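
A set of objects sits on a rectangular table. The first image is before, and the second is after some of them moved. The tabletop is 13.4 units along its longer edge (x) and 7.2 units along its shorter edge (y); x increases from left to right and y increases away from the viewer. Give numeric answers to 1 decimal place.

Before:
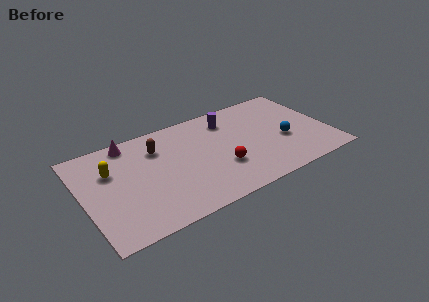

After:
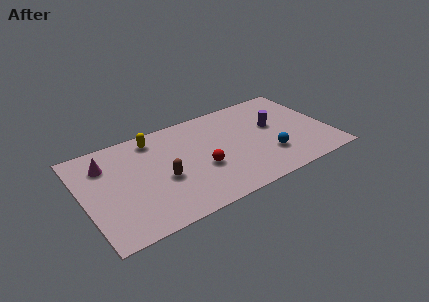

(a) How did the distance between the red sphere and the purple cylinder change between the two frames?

+1.0

The distance was about 3.4 in the first image and 4.4 in the second, so they moved 1.0 units further apart.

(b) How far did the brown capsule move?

2.3

The brown capsule was near (4.2, 5.3) before and (4.2, 3.0) after, so it travelled √(0.0² + 2.3²) ≈ 2.3 units.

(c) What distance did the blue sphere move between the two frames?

1.3

The blue sphere was near (10.9, 2.9) before and (9.9, 2.1) after, so it travelled √(1.0² + 0.8²) ≈ 1.3 units.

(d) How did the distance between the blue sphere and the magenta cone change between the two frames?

+0.3

Before: roughly 8.8 units apart; after: 9.1. That's 0.3 units further apart.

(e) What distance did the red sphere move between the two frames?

1.1

The red sphere was near (7.3, 2.4) before and (6.3, 2.8) after, so it travelled √(1.0² + 0.4²) ≈ 1.1 units.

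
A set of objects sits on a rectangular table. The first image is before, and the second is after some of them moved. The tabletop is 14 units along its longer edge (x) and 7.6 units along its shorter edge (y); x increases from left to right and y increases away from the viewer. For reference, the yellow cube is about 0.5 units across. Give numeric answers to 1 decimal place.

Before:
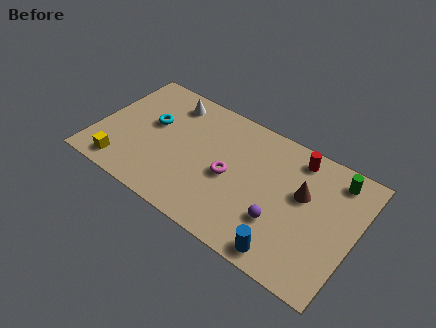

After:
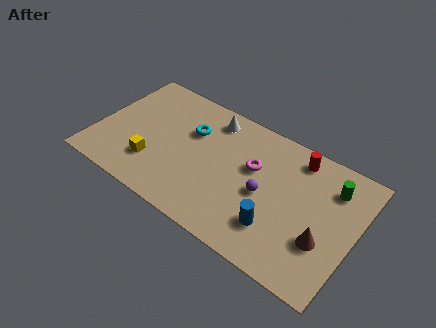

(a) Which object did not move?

the red cylinder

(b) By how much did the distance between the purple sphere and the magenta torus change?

-1.7

The distance was about 3.1 in the first image and 1.4 in the second, so they moved 1.7 units closer together.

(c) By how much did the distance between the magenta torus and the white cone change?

-1.6

The distance was about 4.7 in the first image and 3.1 in the second, so they moved 1.6 units closer together.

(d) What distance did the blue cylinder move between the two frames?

1.3

The blue cylinder was near (10.8, 0.9) before and (10.1, 2.0) after, so it travelled √(0.7² + 1.1²) ≈ 1.3 units.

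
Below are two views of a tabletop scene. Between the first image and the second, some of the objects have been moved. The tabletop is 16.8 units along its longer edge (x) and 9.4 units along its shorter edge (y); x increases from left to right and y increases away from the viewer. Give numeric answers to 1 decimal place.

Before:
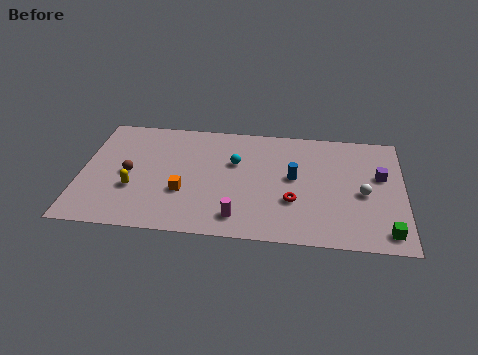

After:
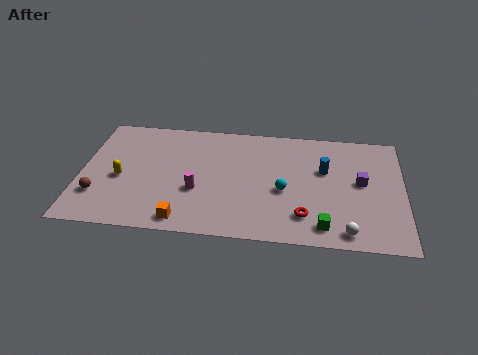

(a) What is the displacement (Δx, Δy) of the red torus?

(0.6, -1.1)

From the two frames, the red torus sits at roughly (11.1, 3.2) before and (11.7, 2.1) after.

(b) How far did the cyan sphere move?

3.3

From (8.0, 6.0) to (10.6, 4.0), the cyan sphere covered √(2.6² + 2.0²) ≈ 3.3 units.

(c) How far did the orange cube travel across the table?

2.2

The orange cube moved from about (5.4, 3.3) to (5.5, 1.1), a distance of √(0.1² + 2.2²) ≈ 2.2.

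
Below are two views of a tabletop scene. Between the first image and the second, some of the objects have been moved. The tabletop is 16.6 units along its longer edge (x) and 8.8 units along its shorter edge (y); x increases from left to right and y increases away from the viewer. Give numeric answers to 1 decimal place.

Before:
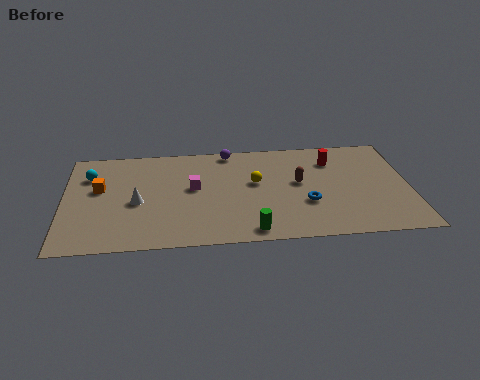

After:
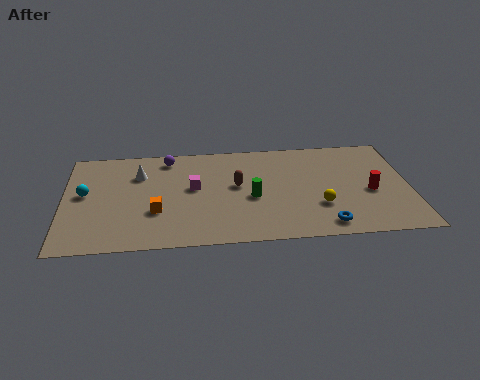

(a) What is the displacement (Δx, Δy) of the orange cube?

(2.7, -2.2)

The orange cube was at about (1.7, 5.2) and moved to about (4.4, 3.0).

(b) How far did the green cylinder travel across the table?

2.8

From (8.9, 1.0) to (9.0, 3.8), the green cylinder covered √(0.1² + 2.8²) ≈ 2.8 units.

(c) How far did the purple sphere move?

3.0

The purple sphere was near (8.0, 8.0) before and (5.0, 7.6) after, so it travelled √(3.0² + 0.4²) ≈ 3.0 units.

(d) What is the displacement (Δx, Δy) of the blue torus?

(0.8, -1.9)

The blue torus started near (11.6, 3.1) and ended near (12.4, 1.2).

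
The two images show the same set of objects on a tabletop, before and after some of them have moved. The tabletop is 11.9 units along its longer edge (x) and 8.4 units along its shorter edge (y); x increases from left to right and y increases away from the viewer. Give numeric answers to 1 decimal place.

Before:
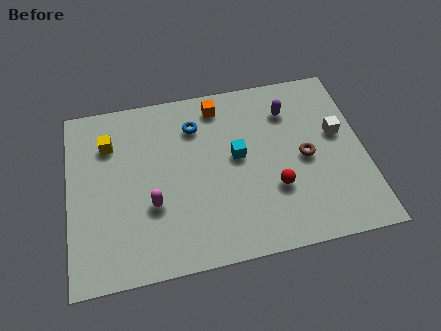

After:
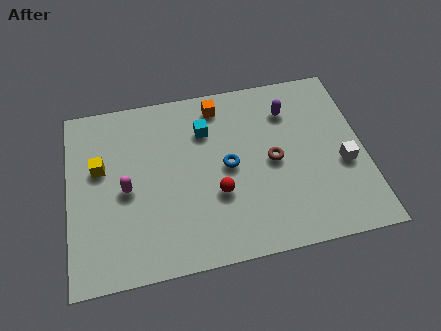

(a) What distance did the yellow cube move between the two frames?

1.2

The yellow cube moved from about (1.7, 6.2) to (1.3, 5.1), a distance of √(0.4² + 1.1²) ≈ 1.2.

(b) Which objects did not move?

the purple capsule and the orange cube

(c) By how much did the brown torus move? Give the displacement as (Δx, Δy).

(-1.3, 0.1)

The brown torus was at about (9.5, 4.0) and moved to about (8.2, 4.1).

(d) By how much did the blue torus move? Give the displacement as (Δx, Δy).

(1.2, -2.2)

The blue torus was at about (5.2, 6.4) and moved to about (6.4, 4.2).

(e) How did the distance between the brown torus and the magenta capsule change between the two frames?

-0.4

They were about 6.3 units apart before and 5.9 after — 0.4 units closer together.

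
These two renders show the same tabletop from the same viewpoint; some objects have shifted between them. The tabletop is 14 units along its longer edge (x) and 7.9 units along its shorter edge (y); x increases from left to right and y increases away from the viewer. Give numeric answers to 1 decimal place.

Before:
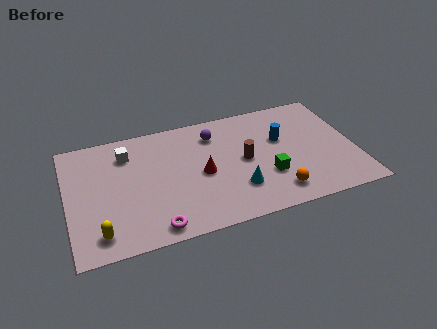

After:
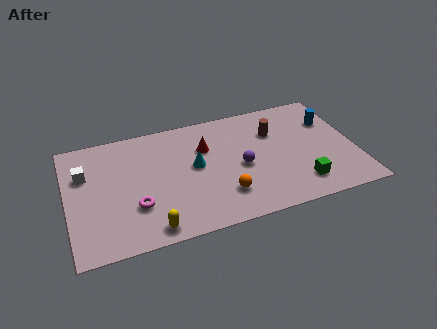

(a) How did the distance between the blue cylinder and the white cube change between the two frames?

+4.5

Before: roughly 7.6 units apart; after: 12.1. That's 4.5 units further apart.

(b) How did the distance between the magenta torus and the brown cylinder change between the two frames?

+2.1

They were about 5.5 units apart before and 7.6 after — 2.1 units further apart.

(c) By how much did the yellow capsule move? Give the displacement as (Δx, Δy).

(2.4, -0.4)

The yellow capsule started near (1.4, 1.3) and ended near (3.8, 0.9).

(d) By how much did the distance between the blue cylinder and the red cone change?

+2.0

They were about 4.2 units apart before and 6.2 after — 2.0 units further apart.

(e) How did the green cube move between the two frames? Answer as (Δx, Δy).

(1.5, -1.0)

The green cube started near (9.6, 2.6) and ended near (11.1, 1.6).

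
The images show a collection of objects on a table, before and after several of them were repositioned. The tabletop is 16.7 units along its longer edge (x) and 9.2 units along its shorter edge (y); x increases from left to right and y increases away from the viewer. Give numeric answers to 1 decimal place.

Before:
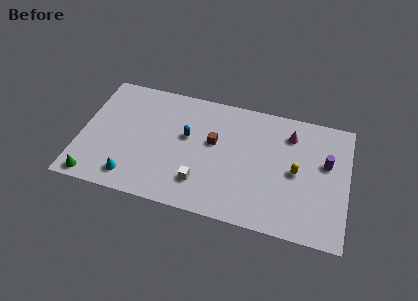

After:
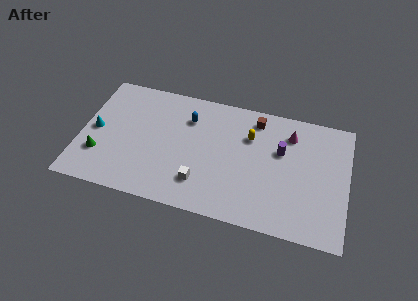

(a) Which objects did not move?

the magenta cone and the white cube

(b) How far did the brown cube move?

3.5

The brown cube moved from about (8.3, 5.4) to (10.8, 7.8), a distance of √(2.5² + 2.4²) ≈ 3.5.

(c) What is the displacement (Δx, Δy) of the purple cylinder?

(-2.8, 0.2)

From the two frames, the purple cylinder sits at roughly (15.3, 5.6) before and (12.5, 5.8) after.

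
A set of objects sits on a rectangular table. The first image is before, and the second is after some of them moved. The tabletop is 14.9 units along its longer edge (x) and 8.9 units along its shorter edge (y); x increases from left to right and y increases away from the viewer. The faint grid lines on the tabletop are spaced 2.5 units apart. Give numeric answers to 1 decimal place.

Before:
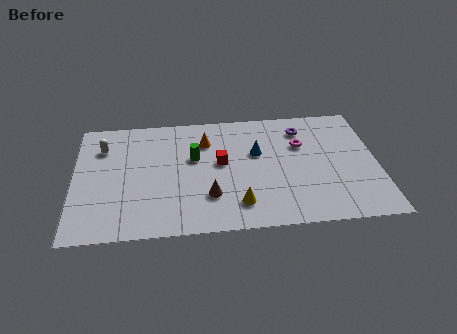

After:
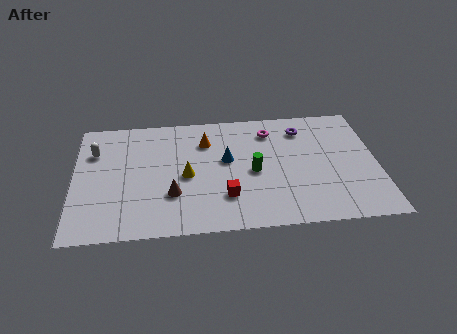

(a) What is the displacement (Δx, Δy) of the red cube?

(0.2, -2.5)

The red cube was at about (7.2, 4.9) and moved to about (7.4, 2.4).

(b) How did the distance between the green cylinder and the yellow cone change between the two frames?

-0.9

Before: roughly 4.2 units apart; after: 3.3. That's 0.9 units closer together.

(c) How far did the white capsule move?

0.5

From (1.4, 6.6) to (1.0, 6.3), the white capsule covered √(0.4² + 0.3²) ≈ 0.5 units.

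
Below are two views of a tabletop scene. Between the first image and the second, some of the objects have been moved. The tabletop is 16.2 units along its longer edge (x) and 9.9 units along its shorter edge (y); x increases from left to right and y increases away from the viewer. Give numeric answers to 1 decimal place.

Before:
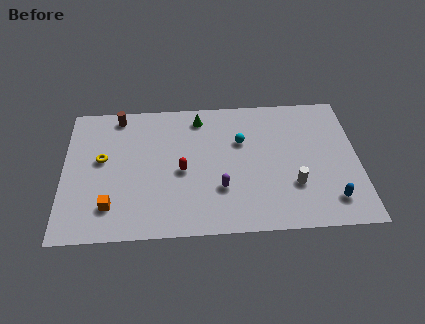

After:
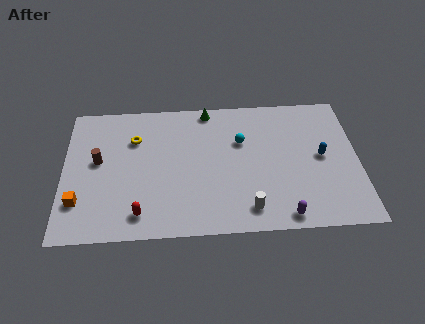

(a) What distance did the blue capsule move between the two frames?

3.2

The blue capsule was near (14.6, 1.9) before and (14.2, 5.1) after, so it travelled √(0.4² + 3.2²) ≈ 3.2 units.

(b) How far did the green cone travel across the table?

0.8

The green cone was near (7.5, 8.4) before and (8.0, 9.0) after, so it travelled √(0.5² + 0.6²) ≈ 0.8 units.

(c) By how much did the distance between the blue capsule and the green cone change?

-2.3

They were about 9.6 units apart before and 7.3 after — 2.3 units closer together.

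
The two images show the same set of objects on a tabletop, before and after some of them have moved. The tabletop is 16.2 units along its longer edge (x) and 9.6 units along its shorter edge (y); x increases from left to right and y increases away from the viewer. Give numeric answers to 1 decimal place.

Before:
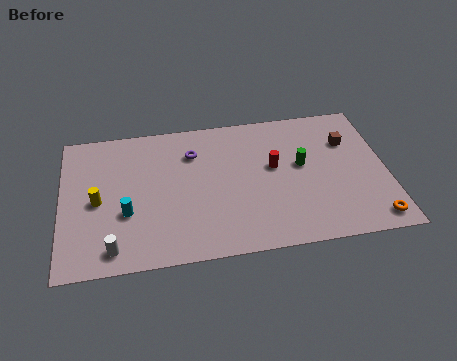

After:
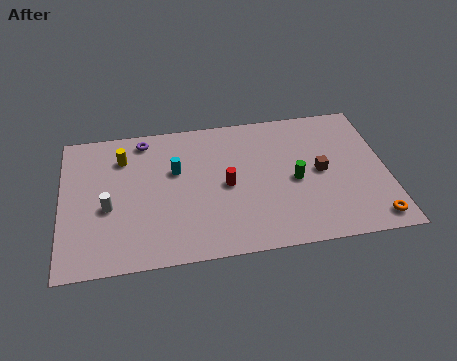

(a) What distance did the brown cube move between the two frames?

2.4

The brown cube was near (14.4, 6.7) before and (12.9, 4.8) after, so it travelled √(1.5² + 1.9²) ≈ 2.4 units.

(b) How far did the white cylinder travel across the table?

2.7

The white cylinder was near (2.5, 1.3) before and (2.3, 4.0) after, so it travelled √(0.2² + 2.7²) ≈ 2.7 units.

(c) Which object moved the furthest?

the cyan cylinder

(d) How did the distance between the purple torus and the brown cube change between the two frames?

+1.6

They were about 7.8 units apart before and 9.4 after — 1.6 units further apart.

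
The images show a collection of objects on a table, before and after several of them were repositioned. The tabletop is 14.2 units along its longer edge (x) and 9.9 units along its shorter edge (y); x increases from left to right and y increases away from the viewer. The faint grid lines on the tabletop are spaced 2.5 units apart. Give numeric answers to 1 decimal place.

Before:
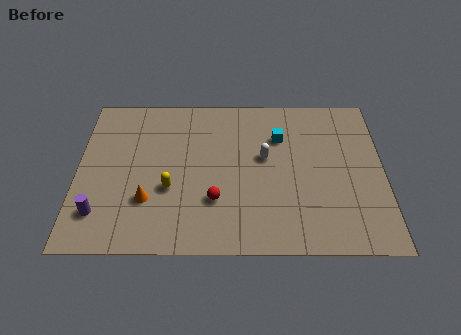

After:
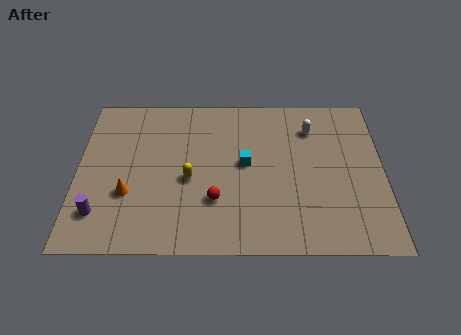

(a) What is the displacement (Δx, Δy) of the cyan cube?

(-1.6, -1.7)

The cyan cube started near (9.4, 7.0) and ended near (7.8, 5.3).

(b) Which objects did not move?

the red sphere and the purple cylinder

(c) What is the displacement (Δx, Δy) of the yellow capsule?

(0.9, 0.6)

The yellow capsule started near (4.3, 3.7) and ended near (5.2, 4.3).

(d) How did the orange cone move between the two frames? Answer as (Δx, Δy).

(-0.9, 0.4)

The orange cone was at about (3.3, 3.0) and moved to about (2.4, 3.4).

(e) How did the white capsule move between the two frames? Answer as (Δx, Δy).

(2.2, 1.9)

The white capsule was at about (8.7, 5.7) and moved to about (10.9, 7.6).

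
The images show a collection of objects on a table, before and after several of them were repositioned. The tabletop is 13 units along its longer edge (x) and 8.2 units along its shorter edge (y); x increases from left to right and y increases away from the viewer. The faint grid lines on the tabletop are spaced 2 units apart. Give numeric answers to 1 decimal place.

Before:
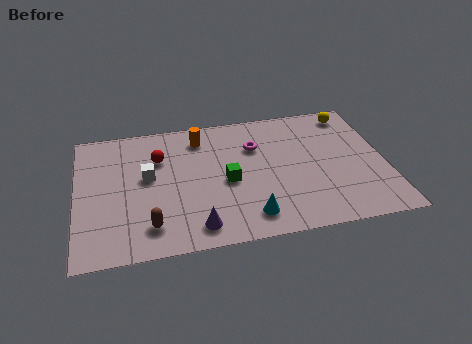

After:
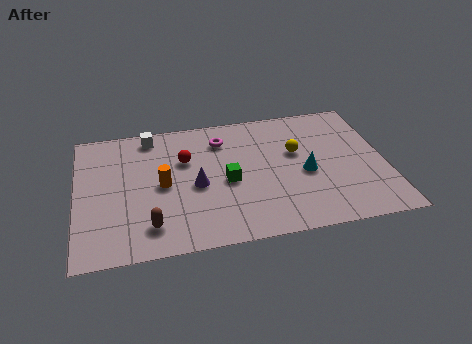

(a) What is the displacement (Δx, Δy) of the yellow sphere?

(-2.5, -2.1)

The yellow sphere started near (11.8, 7.1) and ended near (9.3, 5.0).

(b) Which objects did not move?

the green cube and the brown capsule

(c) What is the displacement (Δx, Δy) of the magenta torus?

(-1.4, 0.7)

The magenta torus was at about (7.6, 5.7) and moved to about (6.2, 6.4).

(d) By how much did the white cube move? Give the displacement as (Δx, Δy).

(0.2, 2.6)

The white cube started near (3.0, 4.6) and ended near (3.2, 7.2).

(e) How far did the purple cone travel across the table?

2.5

The purple cone moved from about (4.9, 1.2) to (5.0, 3.7), a distance of √(0.1² + 2.5²) ≈ 2.5.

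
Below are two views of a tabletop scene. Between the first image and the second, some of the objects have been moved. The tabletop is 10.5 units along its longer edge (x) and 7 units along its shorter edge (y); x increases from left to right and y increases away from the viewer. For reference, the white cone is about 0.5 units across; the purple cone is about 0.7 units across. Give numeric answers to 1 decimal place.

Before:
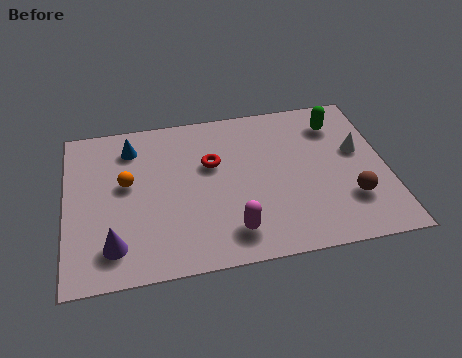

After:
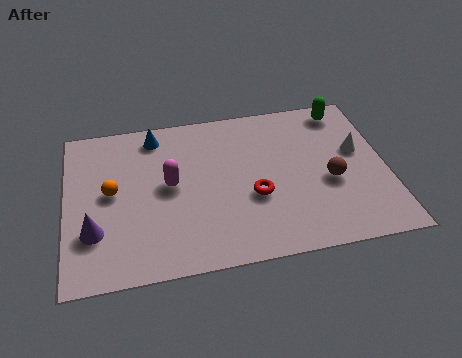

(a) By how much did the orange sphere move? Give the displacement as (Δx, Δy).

(-0.5, -0.3)

The orange sphere started near (2.0, 4.0) and ended near (1.5, 3.7).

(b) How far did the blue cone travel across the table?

0.9

The blue cone was near (2.2, 5.6) before and (3.0, 6.0) after, so it travelled √(0.8² + 0.4²) ≈ 0.9 units.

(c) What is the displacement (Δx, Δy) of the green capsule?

(0.3, 0.6)

The green capsule was at about (9.0, 5.5) and moved to about (9.3, 6.1).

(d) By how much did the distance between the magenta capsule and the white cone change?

+1.1

They were about 5.1 units apart before and 6.2 after — 1.1 units further apart.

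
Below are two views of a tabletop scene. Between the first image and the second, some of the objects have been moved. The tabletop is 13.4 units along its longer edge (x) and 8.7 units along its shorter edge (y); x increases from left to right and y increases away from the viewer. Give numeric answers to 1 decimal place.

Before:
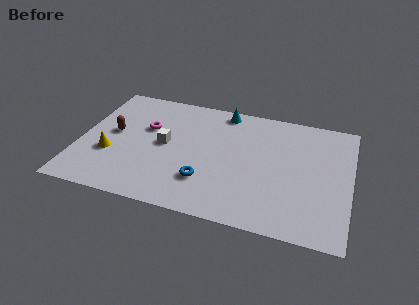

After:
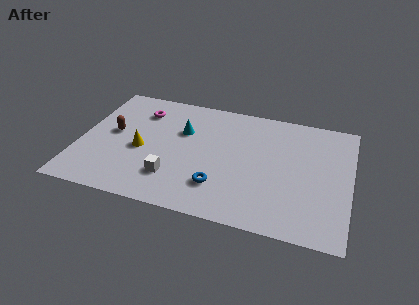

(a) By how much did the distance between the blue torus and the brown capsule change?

+0.7

Before: roughly 5.3 units apart; after: 6.0. That's 0.7 units further apart.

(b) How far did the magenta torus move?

1.3

The magenta torus moved from about (3.2, 5.5) to (2.8, 6.7), a distance of √(0.4² + 1.2²) ≈ 1.3.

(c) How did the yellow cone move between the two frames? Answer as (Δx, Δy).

(1.5, 0.7)

The yellow cone started near (1.6, 3.1) and ended near (3.1, 3.8).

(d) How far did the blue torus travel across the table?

0.7

The blue torus was near (6.4, 2.4) before and (7.1, 2.2) after, so it travelled √(0.7² + 0.2²) ≈ 0.7 units.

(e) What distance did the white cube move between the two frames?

2.4

From (4.2, 4.5) to (4.8, 2.2), the white cube covered √(0.6² + 2.3²) ≈ 2.4 units.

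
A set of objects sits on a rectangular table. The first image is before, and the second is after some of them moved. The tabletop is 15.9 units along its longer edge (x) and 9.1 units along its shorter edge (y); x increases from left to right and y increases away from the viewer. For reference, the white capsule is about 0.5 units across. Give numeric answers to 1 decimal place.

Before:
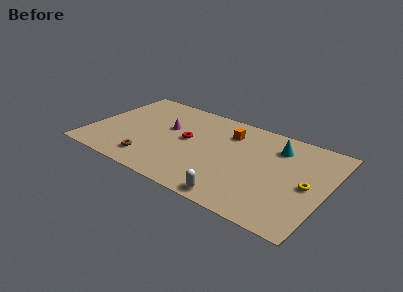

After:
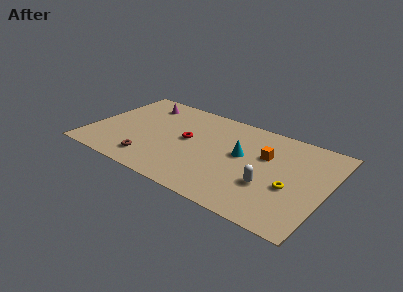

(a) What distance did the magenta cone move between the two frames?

2.8

From (5.0, 5.5) to (2.9, 7.4), the magenta cone covered √(2.1² + 1.9²) ≈ 2.8 units.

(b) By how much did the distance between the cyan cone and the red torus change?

-2.5

The distance was about 6.2 in the first image and 3.7 in the second, so they moved 2.5 units closer together.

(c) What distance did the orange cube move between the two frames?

2.9

From (9.0, 6.9) to (11.7, 5.8), the orange cube covered √(2.7² + 1.1²) ≈ 2.9 units.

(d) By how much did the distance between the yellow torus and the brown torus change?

-1.1

The distance was about 10.5 in the first image and 9.4 in the second, so they moved 1.1 units closer together.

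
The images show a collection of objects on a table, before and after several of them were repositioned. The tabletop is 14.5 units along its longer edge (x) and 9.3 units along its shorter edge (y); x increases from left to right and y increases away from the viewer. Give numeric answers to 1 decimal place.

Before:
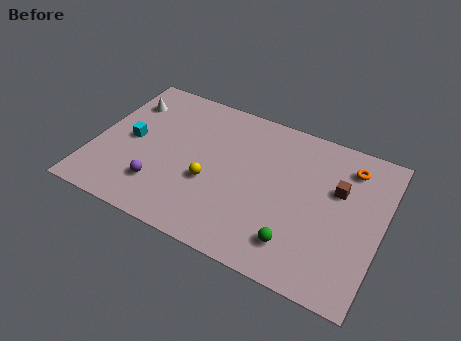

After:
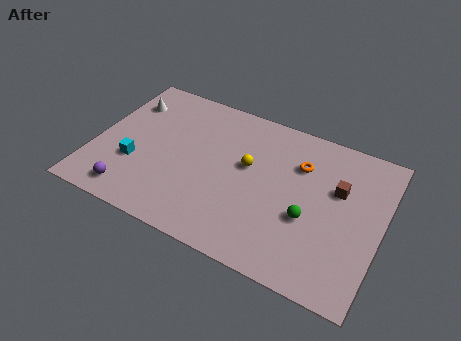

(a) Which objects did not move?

the brown cube and the white cone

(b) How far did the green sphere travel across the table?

1.7

The green sphere was near (10.6, 1.9) before and (11.0, 3.6) after, so it travelled √(0.4² + 1.7²) ≈ 1.7 units.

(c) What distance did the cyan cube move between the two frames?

1.5

The cyan cube was near (1.8, 4.6) before and (2.2, 3.2) after, so it travelled √(0.4² + 1.4²) ≈ 1.5 units.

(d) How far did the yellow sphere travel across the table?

2.5

The yellow sphere was near (6.0, 3.6) before and (7.7, 5.4) after, so it travelled √(1.7² + 1.8²) ≈ 2.5 units.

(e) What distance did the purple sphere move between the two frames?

1.6

The purple sphere was near (3.6, 2.3) before and (2.3, 1.3) after, so it travelled √(1.3² + 1.0²) ≈ 1.6 units.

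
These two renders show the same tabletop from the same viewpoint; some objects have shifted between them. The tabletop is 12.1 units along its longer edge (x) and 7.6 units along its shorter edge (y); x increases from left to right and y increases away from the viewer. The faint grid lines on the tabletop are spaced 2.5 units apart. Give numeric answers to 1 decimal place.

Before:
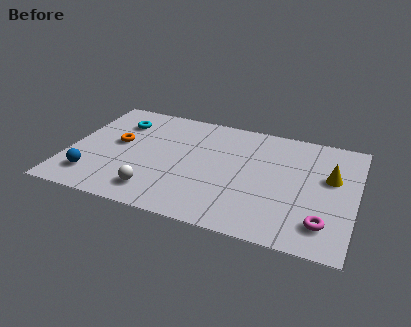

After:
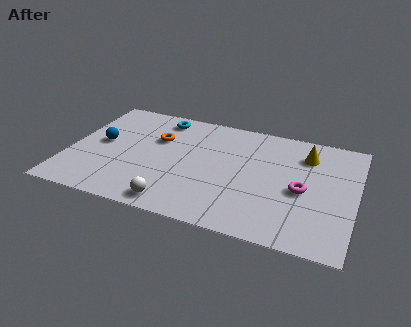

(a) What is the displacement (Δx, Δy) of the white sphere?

(0.9, -0.5)

The white sphere was at about (3.9, 1.4) and moved to about (4.8, 0.9).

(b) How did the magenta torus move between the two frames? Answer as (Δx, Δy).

(-1.0, 1.8)

The magenta torus was at about (10.9, 1.6) and moved to about (9.9, 3.4).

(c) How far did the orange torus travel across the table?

1.8

The orange torus moved from about (2.0, 4.2) to (3.6, 5.0), a distance of √(1.6² + 0.8²) ≈ 1.8.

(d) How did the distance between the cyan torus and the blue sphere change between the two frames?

-0.8

The distance was about 4.2 in the first image and 3.4 in the second, so they moved 0.8 units closer together.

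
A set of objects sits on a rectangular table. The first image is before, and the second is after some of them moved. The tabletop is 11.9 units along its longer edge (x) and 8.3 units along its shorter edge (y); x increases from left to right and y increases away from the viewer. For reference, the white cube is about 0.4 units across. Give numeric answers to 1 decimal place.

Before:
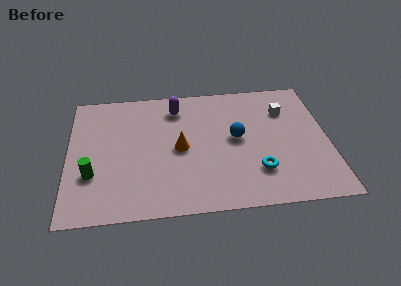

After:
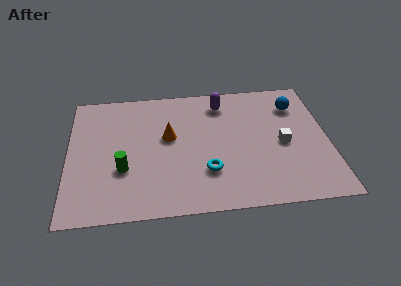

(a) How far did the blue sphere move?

3.4

The blue sphere moved from about (7.7, 4.4) to (10.5, 6.3), a distance of √(2.8² + 1.9²) ≈ 3.4.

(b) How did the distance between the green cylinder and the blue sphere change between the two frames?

+1.9

They were about 6.8 units apart before and 8.7 after — 1.9 units further apart.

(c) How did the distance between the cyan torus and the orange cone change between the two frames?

-1.0

Before: roughly 3.9 units apart; after: 2.9. That's 1.0 units closer together.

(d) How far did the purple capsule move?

2.1

From (5.0, 6.7) to (7.1, 6.8), the purple capsule covered √(2.1² + 0.1²) ≈ 2.1 units.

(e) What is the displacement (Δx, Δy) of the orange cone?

(-0.5, 0.8)

The orange cone was at about (5.1, 4.0) and moved to about (4.6, 4.8).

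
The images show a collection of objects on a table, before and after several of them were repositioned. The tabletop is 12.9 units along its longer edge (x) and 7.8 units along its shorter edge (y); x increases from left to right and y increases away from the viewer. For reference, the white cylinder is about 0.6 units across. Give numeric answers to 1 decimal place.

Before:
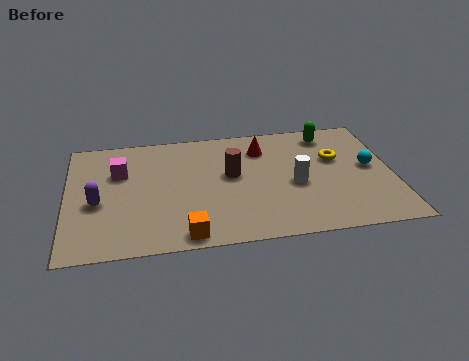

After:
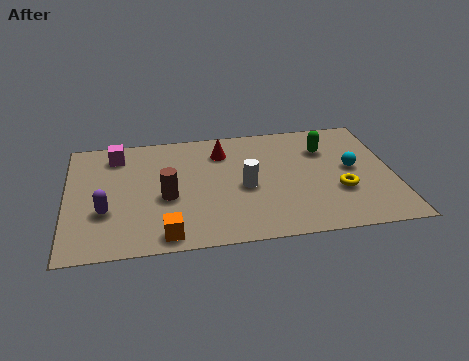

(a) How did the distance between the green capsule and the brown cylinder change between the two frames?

+2.2

Before: roughly 4.6 units apart; after: 6.8. That's 2.2 units further apart.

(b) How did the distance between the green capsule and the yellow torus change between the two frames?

+1.2

Before: roughly 1.7 units apart; after: 2.9. That's 1.2 units further apart.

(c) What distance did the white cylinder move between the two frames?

2.0

From (9.0, 3.4) to (7.0, 3.5), the white cylinder covered √(2.0² + 0.1²) ≈ 2.0 units.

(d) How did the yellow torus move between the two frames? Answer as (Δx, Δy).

(0.0, -2.2)

The yellow torus started near (10.7, 4.9) and ended near (10.7, 2.7).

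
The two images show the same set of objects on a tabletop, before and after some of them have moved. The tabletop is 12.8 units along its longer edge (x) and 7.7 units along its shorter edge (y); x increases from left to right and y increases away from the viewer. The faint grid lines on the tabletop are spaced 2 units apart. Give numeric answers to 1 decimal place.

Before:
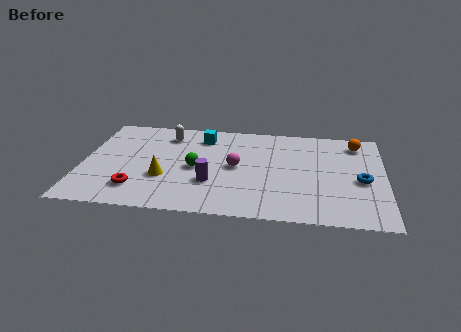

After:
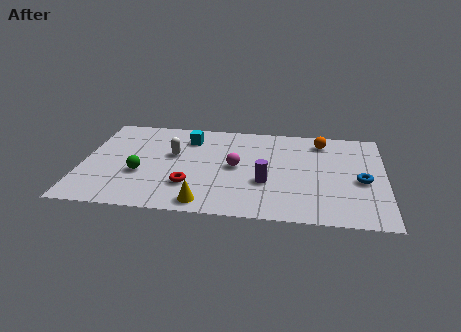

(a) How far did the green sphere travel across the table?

2.4

From (4.8, 3.6) to (2.5, 2.9), the green sphere covered √(2.3² + 0.7²) ≈ 2.4 units.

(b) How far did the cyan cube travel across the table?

0.6

From (5.0, 6.2) to (4.4, 6.0), the cyan cube covered √(0.6² + 0.2²) ≈ 0.6 units.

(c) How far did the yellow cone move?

2.5

From (3.5, 2.7) to (5.3, 0.9), the yellow cone covered √(1.8² + 1.8²) ≈ 2.5 units.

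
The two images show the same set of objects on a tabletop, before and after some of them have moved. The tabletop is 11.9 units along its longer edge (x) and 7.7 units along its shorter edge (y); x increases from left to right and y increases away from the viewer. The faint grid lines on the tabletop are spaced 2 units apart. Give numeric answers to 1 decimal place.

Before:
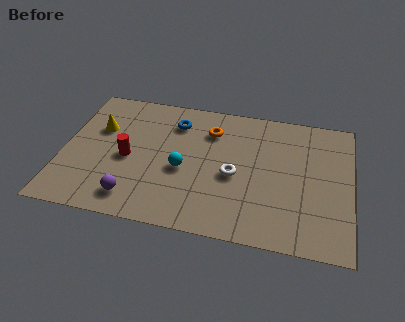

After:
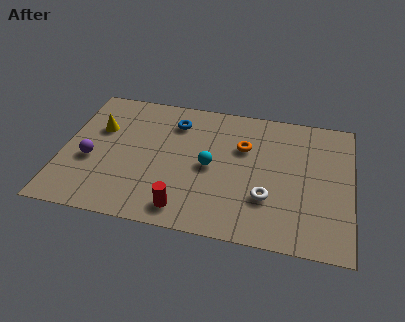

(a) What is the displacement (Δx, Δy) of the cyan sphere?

(1.1, 0.4)

From the two frames, the cyan sphere sits at roughly (5.0, 3.3) before and (6.1, 3.7) after.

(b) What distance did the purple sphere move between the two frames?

2.6

The purple sphere was near (3.1, 1.3) before and (1.2, 3.1) after, so it travelled √(1.9² + 1.8²) ≈ 2.6 units.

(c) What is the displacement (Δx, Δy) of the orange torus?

(1.4, -0.7)

The orange torus was at about (6.0, 5.8) and moved to about (7.4, 5.1).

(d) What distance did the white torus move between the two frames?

1.7

From (7.1, 3.4) to (8.5, 2.4), the white torus covered √(1.4² + 1.0²) ≈ 1.7 units.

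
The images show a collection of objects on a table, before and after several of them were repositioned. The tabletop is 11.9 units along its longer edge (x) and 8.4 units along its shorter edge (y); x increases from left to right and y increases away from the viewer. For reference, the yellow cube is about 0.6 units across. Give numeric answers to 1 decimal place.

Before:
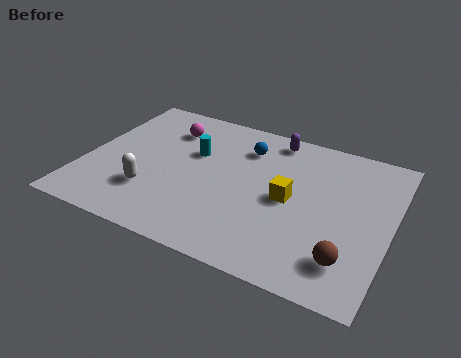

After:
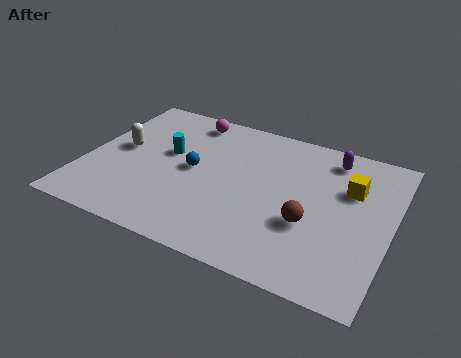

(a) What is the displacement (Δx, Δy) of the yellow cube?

(2.2, 1.5)

From the two frames, the yellow cube sits at roughly (8.0, 4.1) before and (10.2, 5.6) after.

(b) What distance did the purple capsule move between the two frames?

2.3

The purple capsule moved from about (7.0, 7.4) to (9.3, 7.1), a distance of √(2.3² + 0.3²) ≈ 2.3.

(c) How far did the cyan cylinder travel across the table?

1.1

From (4.1, 5.3) to (3.1, 4.9), the cyan cylinder covered √(1.0² + 0.4²) ≈ 1.1 units.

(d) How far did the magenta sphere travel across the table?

1.1

The magenta sphere was near (2.9, 6.4) before and (3.6, 7.3) after, so it travelled √(0.7² + 0.9²) ≈ 1.1 units.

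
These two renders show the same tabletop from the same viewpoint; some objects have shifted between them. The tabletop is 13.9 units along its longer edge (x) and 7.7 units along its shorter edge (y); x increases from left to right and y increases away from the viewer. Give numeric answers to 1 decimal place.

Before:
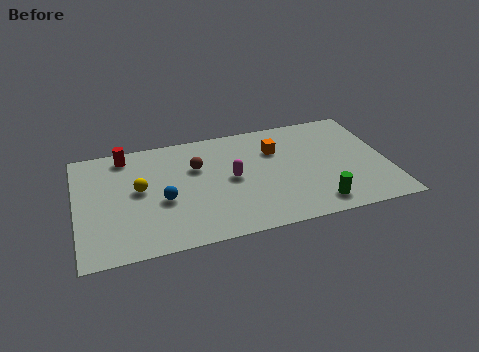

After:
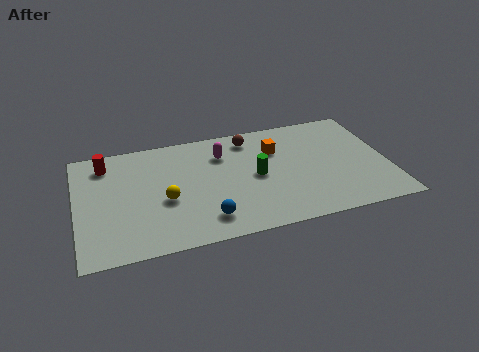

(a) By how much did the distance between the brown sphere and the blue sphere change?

+3.0

They were about 2.5 units apart before and 5.5 after — 3.0 units further apart.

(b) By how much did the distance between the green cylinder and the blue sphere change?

-3.7

The distance was about 7.0 in the first image and 3.3 in the second, so they moved 3.7 units closer together.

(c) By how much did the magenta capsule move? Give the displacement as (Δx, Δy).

(-0.3, 1.8)

The magenta capsule started near (6.9, 3.9) and ended near (6.6, 5.7).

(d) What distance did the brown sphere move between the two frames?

2.9

The brown sphere moved from about (5.4, 5.1) to (7.9, 6.5), a distance of √(2.5² + 1.4²) ≈ 2.9.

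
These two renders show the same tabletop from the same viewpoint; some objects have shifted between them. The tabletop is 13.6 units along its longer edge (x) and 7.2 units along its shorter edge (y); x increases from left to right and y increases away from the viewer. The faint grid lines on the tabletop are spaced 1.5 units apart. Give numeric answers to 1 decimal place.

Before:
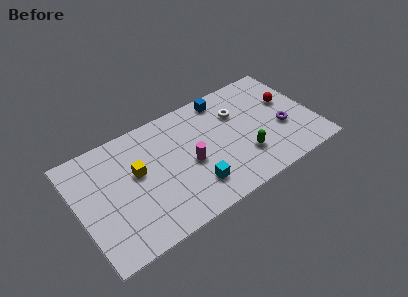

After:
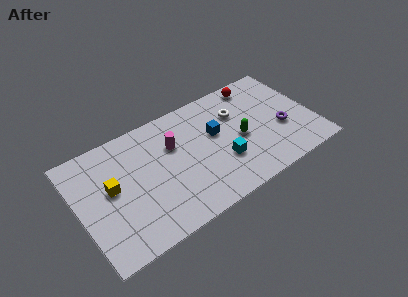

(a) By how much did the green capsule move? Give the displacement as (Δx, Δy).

(0.0, 1.2)

The green capsule was at about (9.3, 2.1) and moved to about (9.3, 3.3).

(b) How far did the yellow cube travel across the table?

1.5

The yellow cube moved from about (3.4, 4.2) to (1.9, 4.0), a distance of √(1.5² + 0.2²) ≈ 1.5.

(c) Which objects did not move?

the purple torus and the white torus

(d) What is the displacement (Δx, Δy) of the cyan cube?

(1.8, 0.7)

The cyan cube started near (6.3, 1.7) and ended near (8.1, 2.4).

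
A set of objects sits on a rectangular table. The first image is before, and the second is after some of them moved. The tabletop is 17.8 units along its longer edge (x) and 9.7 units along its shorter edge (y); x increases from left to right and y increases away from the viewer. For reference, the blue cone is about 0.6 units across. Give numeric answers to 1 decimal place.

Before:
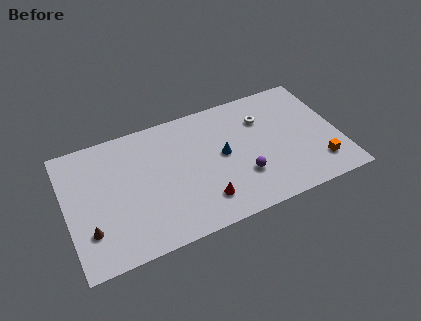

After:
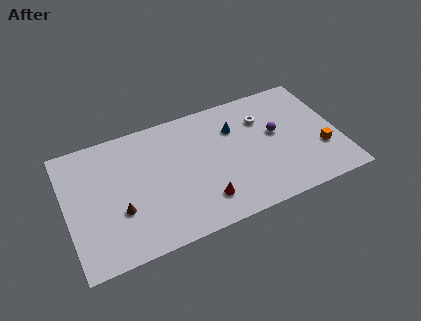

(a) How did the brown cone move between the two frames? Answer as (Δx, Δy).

(2.0, 0.7)

From the two frames, the brown cone sits at roughly (1.3, 2.7) before and (3.3, 3.4) after.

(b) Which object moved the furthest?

the purple sphere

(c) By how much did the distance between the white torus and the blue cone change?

-1.6

The distance was about 3.5 in the first image and 1.9 in the second, so they moved 1.6 units closer together.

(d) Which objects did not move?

the red cone and the white torus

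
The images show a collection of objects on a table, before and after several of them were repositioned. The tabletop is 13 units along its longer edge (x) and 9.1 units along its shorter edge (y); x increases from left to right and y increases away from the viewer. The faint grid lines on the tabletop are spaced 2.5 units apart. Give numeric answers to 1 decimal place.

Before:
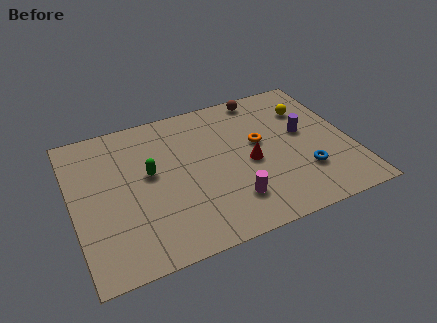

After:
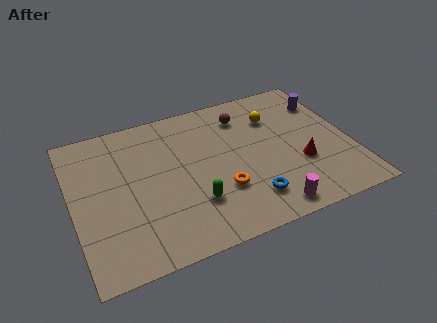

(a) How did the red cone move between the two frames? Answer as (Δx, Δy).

(2.3, -0.9)

The red cone was at about (8.2, 4.1) and moved to about (10.5, 3.2).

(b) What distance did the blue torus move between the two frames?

2.8

From (10.6, 2.6) to (7.9, 1.9), the blue torus covered √(2.7² + 0.7²) ≈ 2.8 units.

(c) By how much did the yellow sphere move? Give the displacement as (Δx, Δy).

(-1.6, 0.0)

The yellow sphere was at about (11.3, 6.6) and moved to about (9.7, 6.6).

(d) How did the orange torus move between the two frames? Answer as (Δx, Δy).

(-2.1, -2.3)

From the two frames, the orange torus sits at roughly (8.8, 5.2) before and (6.7, 2.9) after.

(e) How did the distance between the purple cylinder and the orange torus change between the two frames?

+4.6

Before: roughly 2.1 units apart; after: 6.7. That's 4.6 units further apart.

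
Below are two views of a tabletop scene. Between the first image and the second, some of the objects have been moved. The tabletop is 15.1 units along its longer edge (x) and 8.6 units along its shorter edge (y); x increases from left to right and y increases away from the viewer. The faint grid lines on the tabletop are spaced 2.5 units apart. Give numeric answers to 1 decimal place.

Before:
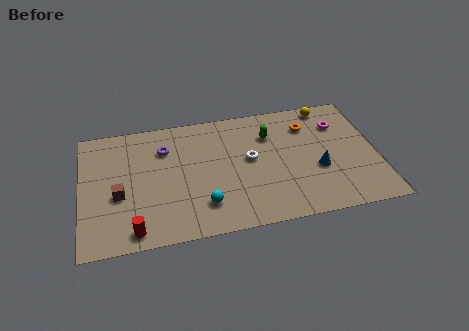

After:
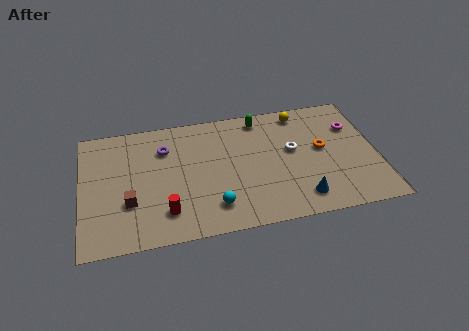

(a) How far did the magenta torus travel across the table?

0.8

The magenta torus was near (13.3, 6.3) before and (14.0, 6.0) after, so it travelled √(0.7² + 0.3²) ≈ 0.8 units.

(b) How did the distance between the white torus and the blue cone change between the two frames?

-0.3

They were about 3.7 units apart before and 3.4 after — 0.3 units closer together.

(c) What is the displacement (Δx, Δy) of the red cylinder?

(1.6, 0.9)

From the two frames, the red cylinder sits at roughly (2.6, 1.0) before and (4.2, 1.9) after.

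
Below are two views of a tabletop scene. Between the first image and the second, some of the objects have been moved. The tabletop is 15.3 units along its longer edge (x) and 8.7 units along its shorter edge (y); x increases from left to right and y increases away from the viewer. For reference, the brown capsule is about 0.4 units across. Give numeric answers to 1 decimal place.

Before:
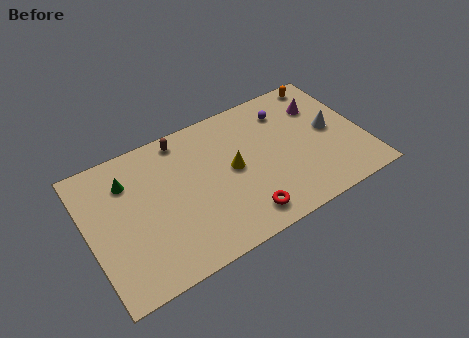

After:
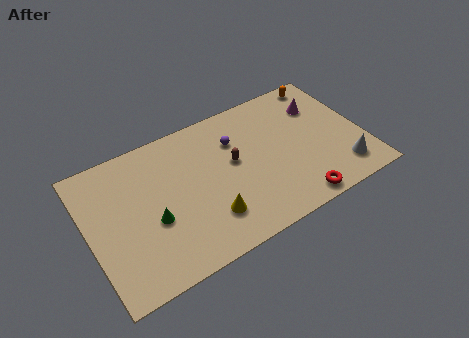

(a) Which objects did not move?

the magenta cone and the orange capsule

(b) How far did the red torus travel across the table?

2.9

The red torus was near (8.1, 1.4) before and (11.0, 0.9) after, so it travelled √(2.9² + 0.5²) ≈ 2.9 units.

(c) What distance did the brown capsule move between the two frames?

3.8

From (5.6, 7.7) to (8.1, 4.9), the brown capsule covered √(2.5² + 2.8²) ≈ 3.8 units.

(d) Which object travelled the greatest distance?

the brown capsule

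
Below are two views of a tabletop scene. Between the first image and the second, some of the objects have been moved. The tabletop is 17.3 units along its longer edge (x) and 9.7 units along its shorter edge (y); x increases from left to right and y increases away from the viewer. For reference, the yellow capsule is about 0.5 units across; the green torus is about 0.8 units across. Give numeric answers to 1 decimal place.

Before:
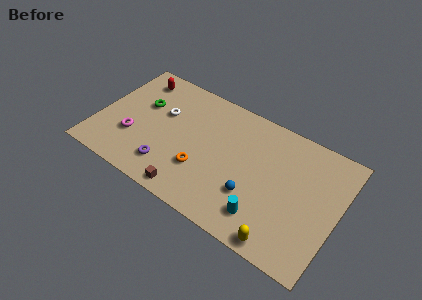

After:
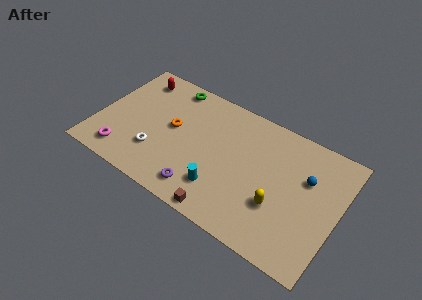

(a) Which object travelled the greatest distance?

the blue sphere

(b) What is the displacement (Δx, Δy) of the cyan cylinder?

(-3.2, 0.4)

From the two frames, the cyan cylinder sits at roughly (12.5, 2.0) before and (9.3, 2.4) after.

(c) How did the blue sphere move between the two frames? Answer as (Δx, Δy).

(3.4, 3.2)

From the two frames, the blue sphere sits at roughly (11.5, 3.1) before and (14.9, 6.3) after.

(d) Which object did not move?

the red capsule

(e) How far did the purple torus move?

2.5

The purple torus was near (5.5, 2.1) before and (8.0, 1.6) after, so it travelled √(2.5² + 0.5²) ≈ 2.5 units.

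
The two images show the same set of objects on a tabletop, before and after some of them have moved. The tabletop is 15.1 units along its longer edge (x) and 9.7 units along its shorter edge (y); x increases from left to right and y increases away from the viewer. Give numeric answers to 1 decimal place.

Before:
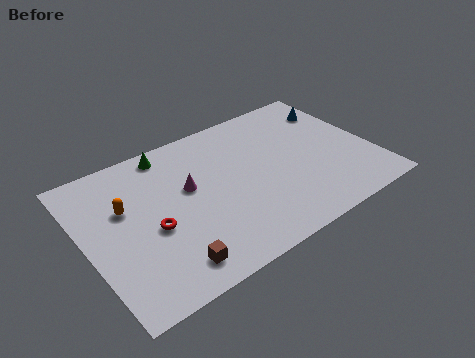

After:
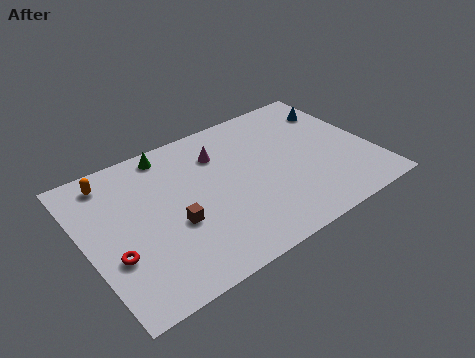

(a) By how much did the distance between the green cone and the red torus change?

+1.6

They were about 4.8 units apart before and 6.4 after — 1.6 units further apart.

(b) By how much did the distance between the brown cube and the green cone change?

-2.4

The distance was about 7.2 in the first image and 4.8 in the second, so they moved 2.4 units closer together.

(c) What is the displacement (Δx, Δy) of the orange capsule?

(-0.4, 2.2)

From the two frames, the orange capsule sits at roughly (2.2, 6.1) before and (1.8, 8.3) after.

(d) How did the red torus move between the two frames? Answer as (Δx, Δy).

(-2.1, -0.7)

From the two frames, the red torus sits at roughly (3.3, 4.1) before and (1.2, 3.4) after.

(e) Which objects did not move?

the green cone and the blue cone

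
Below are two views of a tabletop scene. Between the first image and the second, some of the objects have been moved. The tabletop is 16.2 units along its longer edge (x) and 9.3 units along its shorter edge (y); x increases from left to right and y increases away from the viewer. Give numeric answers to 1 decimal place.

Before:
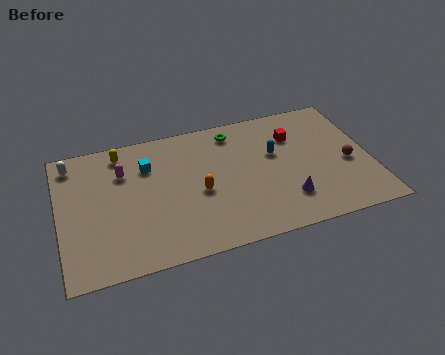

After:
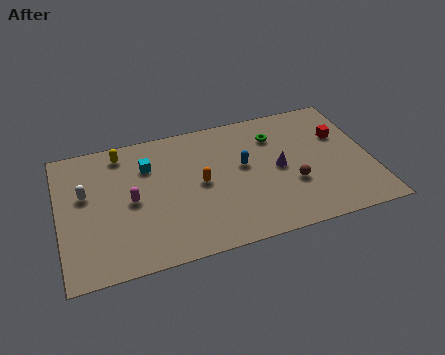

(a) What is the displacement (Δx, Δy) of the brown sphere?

(-3.0, -0.7)

The brown sphere started near (15.0, 4.0) and ended near (12.0, 3.3).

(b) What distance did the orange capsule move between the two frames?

0.6

The orange capsule was near (7.2, 4.1) before and (7.3, 4.7) after, so it travelled √(0.1² + 0.6²) ≈ 0.6 units.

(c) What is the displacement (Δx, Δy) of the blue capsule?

(-1.7, -0.4)

The blue capsule was at about (11.3, 5.7) and moved to about (9.6, 5.3).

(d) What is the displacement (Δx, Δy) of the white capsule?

(0.6, -2.3)

The white capsule was at about (0.8, 7.9) and moved to about (1.4, 5.6).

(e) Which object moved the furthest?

the brown sphere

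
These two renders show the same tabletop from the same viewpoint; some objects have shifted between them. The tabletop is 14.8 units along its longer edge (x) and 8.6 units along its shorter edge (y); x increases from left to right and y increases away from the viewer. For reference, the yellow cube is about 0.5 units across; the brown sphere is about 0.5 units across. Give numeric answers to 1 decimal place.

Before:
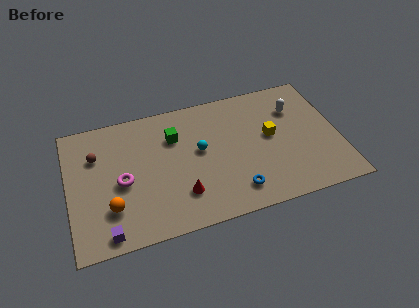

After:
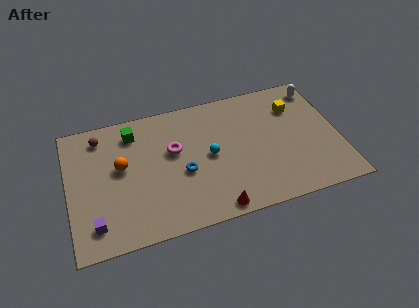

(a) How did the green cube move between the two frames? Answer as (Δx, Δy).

(-2.2, 0.9)

The green cube was at about (5.9, 6.1) and moved to about (3.7, 7.0).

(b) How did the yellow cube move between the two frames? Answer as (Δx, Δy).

(1.5, 1.6)

From the two frames, the yellow cube sits at roughly (11.1, 4.7) before and (12.6, 6.3) after.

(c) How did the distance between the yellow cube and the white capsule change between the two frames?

-0.4

They were about 2.1 units apart before and 1.7 after — 0.4 units closer together.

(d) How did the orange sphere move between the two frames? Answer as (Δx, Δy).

(0.7, 2.5)

From the two frames, the orange sphere sits at roughly (2.2, 2.4) before and (2.9, 4.9) after.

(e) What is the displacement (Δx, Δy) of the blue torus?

(-2.7, 2.0)

The blue torus started near (8.9, 1.6) and ended near (6.2, 3.6).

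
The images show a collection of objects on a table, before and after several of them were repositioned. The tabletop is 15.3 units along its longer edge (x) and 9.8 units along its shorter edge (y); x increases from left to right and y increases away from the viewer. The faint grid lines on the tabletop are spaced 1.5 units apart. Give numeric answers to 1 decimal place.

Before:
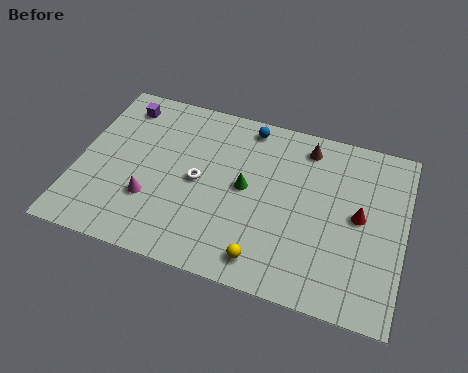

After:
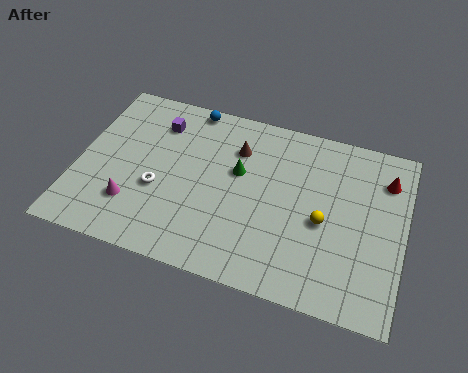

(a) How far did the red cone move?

2.6

The red cone was near (13.2, 5.1) before and (14.3, 7.5) after, so it travelled √(1.1² + 2.4²) ≈ 2.6 units.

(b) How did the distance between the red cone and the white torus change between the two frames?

+3.5

They were about 7.5 units apart before and 11.0 after — 3.5 units further apart.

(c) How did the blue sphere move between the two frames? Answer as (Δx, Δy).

(-2.8, 0.3)

The blue sphere started near (7.7, 8.7) and ended near (4.9, 9.0).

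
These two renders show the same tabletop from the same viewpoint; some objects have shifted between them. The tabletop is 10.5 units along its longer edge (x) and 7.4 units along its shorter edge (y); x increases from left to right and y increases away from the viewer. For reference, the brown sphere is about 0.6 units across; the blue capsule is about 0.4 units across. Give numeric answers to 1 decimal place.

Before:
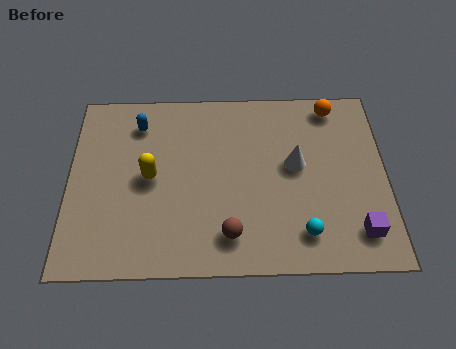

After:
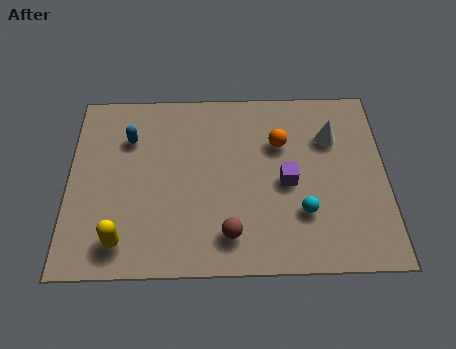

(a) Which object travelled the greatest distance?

the purple cube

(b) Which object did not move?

the brown sphere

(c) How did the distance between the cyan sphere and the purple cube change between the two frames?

-0.5

Before: roughly 1.8 units apart; after: 1.3. That's 0.5 units closer together.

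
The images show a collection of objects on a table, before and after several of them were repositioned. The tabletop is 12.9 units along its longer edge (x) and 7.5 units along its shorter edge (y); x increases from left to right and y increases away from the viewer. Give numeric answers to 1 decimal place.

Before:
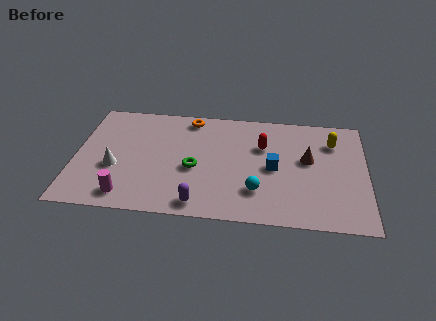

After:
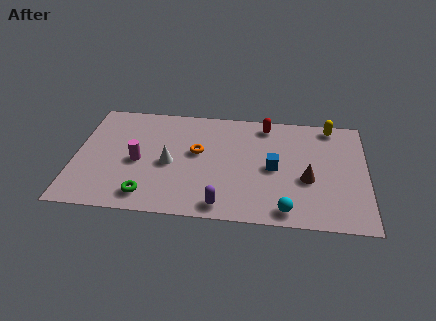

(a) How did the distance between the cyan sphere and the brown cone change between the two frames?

-0.9

They were about 3.2 units apart before and 2.3 after — 0.9 units closer together.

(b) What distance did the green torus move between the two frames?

2.8

The green torus moved from about (5.3, 3.2) to (3.3, 1.2), a distance of √(2.0² + 2.0²) ≈ 2.8.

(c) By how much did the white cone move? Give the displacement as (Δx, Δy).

(2.4, 0.5)

The white cone was at about (1.8, 2.9) and moved to about (4.2, 3.4).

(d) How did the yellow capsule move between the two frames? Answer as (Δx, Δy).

(-0.1, 1.1)

The yellow capsule started near (11.4, 5.6) and ended near (11.3, 6.7).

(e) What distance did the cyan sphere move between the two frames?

1.7

From (8.1, 2.0) to (9.4, 0.9), the cyan sphere covered √(1.3² + 1.1²) ≈ 1.7 units.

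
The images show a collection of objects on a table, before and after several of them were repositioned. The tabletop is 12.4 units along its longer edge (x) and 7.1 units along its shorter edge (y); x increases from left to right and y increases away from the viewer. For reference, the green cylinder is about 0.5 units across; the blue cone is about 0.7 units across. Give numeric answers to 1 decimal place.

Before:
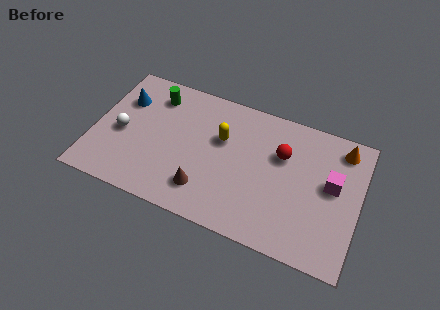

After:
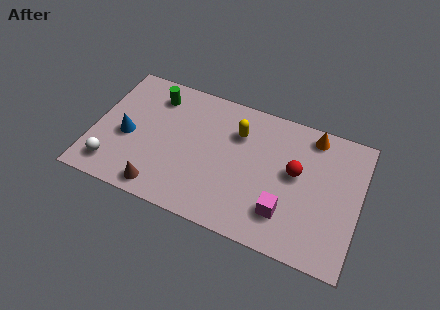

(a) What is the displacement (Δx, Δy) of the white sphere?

(-0.2, -1.9)

From the two frames, the white sphere sits at roughly (1.3, 3.2) before and (1.1, 1.3) after.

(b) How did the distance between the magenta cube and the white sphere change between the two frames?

-1.8

They were about 9.8 units apart before and 8.0 after — 1.8 units closer together.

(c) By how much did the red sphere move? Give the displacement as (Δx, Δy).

(0.7, -0.7)

The red sphere was at about (8.7, 4.7) and moved to about (9.4, 4.0).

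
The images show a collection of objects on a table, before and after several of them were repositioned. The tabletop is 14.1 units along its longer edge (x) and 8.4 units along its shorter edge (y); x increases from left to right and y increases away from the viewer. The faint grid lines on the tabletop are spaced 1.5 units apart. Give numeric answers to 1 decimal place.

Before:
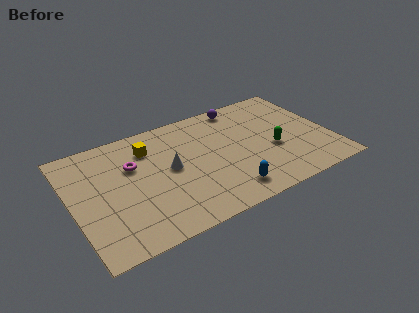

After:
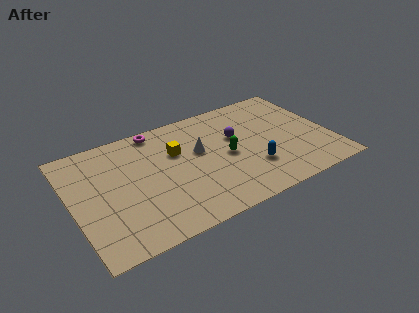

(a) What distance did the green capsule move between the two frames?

2.6

The green capsule moved from about (10.9, 3.4) to (8.4, 4.0), a distance of √(2.5² + 0.6²) ≈ 2.6.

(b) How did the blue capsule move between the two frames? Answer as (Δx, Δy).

(1.6, 1.1)

The blue capsule was at about (8.0, 1.4) and moved to about (9.6, 2.5).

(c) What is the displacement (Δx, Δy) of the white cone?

(1.7, 0.6)

The white cone started near (5.3, 4.4) and ended near (7.0, 5.0).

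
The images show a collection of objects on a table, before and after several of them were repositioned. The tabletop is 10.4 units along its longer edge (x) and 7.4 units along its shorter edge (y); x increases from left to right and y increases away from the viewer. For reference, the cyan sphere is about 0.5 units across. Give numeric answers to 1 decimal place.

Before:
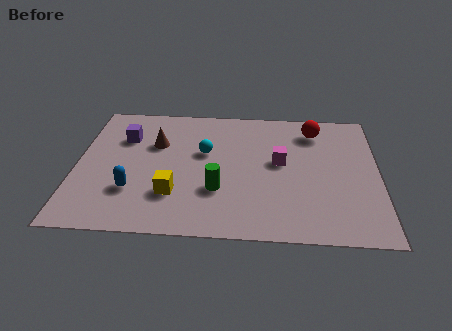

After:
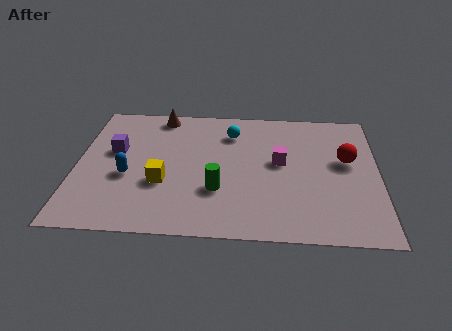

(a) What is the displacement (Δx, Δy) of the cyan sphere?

(0.9, 1.2)

The cyan sphere was at about (4.4, 4.5) and moved to about (5.3, 5.7).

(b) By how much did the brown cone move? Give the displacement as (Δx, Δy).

(0.1, 1.7)

From the two frames, the brown cone sits at roughly (2.7, 4.9) before and (2.8, 6.6) after.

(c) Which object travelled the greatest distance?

the red sphere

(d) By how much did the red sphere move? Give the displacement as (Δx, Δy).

(1.1, -1.7)

The red sphere was at about (8.2, 6.0) and moved to about (9.3, 4.3).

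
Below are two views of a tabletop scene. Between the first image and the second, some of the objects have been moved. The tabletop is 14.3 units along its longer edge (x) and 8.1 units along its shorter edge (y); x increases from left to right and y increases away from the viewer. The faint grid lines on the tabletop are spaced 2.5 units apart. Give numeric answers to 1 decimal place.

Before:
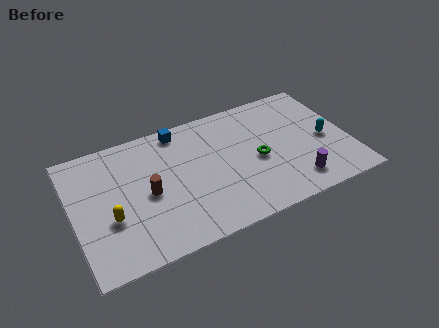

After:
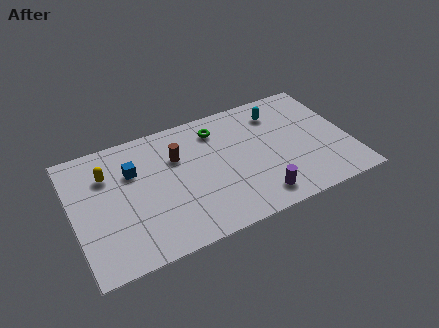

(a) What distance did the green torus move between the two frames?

3.3

From (9.5, 3.7) to (7.7, 6.5), the green torus covered √(1.8² + 2.8²) ≈ 3.3 units.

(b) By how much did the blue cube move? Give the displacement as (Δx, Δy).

(-2.6, -1.7)

The blue cube was at about (5.8, 7.2) and moved to about (3.2, 5.5).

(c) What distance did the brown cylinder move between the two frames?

2.4

The brown cylinder was near (3.8, 3.8) before and (5.5, 5.5) after, so it travelled √(1.7² + 1.7²) ≈ 2.4 units.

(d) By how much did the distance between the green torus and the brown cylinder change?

-3.3

They were about 5.7 units apart before and 2.4 after — 3.3 units closer together.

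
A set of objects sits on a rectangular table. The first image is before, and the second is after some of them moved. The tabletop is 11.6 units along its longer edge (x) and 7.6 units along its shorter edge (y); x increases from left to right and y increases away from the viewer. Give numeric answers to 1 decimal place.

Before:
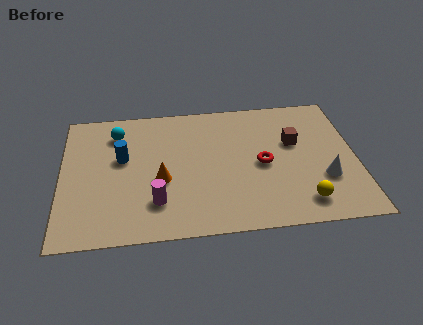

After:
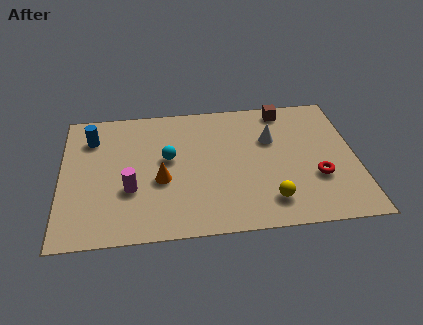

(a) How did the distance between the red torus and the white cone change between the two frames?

+0.3

They were about 2.6 units apart before and 2.9 after — 0.3 units further apart.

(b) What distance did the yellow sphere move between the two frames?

1.3

The yellow sphere moved from about (9.4, 1.3) to (8.1, 1.5), a distance of √(1.3² + 0.2²) ≈ 1.3.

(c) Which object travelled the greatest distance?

the white cone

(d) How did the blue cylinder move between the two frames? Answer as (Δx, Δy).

(-1.2, 1.3)

From the two frames, the blue cylinder sits at roughly (2.4, 4.5) before and (1.2, 5.8) after.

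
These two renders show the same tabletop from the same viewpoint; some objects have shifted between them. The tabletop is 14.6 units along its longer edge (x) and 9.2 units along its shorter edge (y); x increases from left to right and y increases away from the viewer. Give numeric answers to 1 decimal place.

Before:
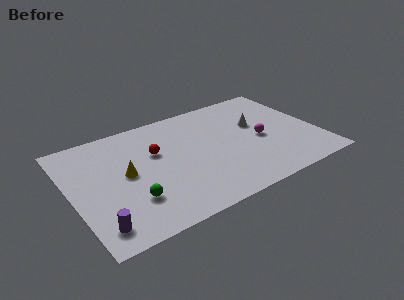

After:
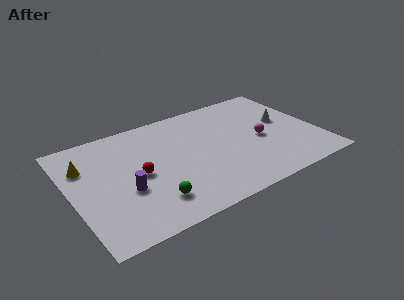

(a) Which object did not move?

the magenta sphere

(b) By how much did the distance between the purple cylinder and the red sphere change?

-4.6

They were about 5.9 units apart before and 1.3 after — 4.6 units closer together.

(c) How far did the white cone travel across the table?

1.6

From (11.2, 5.6) to (12.8, 5.2), the white cone covered √(1.6² + 0.4²) ≈ 1.6 units.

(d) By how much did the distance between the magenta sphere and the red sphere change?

+1.0

The distance was about 6.3 in the first image and 7.3 in the second, so they moved 1.0 units further apart.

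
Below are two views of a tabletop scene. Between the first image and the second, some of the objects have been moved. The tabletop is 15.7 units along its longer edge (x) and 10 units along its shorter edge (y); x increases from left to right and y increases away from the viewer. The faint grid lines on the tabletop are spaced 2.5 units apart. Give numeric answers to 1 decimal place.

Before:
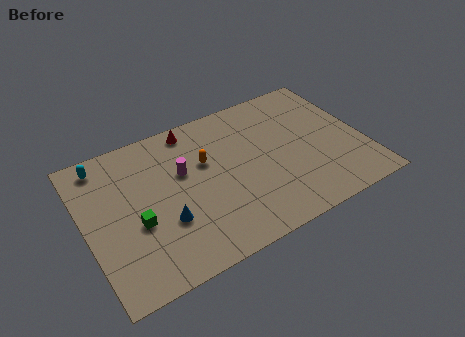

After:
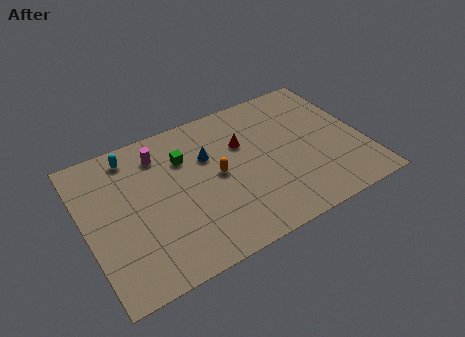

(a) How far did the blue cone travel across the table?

4.3

From (4.2, 3.4) to (7.1, 6.6), the blue cone covered √(2.9² + 3.2²) ≈ 4.3 units.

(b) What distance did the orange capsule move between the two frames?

1.3

The orange capsule was near (6.9, 6.3) before and (7.4, 5.1) after, so it travelled √(0.5² + 1.2²) ≈ 1.3 units.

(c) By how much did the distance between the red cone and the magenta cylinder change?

+2.0

They were about 2.8 units apart before and 4.8 after — 2.0 units further apart.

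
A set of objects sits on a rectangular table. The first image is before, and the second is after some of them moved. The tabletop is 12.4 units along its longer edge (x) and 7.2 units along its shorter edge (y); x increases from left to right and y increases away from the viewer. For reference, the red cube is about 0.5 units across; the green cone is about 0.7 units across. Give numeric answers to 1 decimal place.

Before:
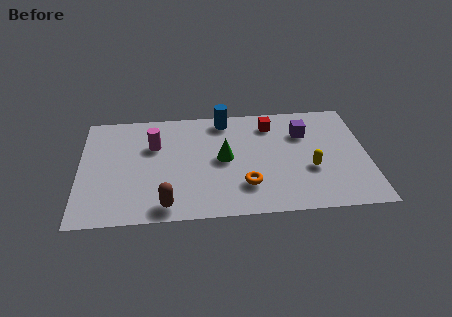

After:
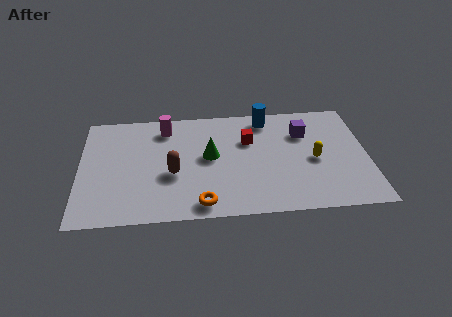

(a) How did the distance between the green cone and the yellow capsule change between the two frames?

+0.7

Before: roughly 3.8 units apart; after: 4.5. That's 0.7 units further apart.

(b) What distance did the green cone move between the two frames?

0.6

The green cone was near (6.2, 3.7) before and (5.6, 3.9) after, so it travelled √(0.6² + 0.2²) ≈ 0.6 units.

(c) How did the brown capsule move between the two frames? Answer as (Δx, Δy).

(0.3, 2.0)

The brown capsule was at about (3.7, 0.9) and moved to about (4.0, 2.9).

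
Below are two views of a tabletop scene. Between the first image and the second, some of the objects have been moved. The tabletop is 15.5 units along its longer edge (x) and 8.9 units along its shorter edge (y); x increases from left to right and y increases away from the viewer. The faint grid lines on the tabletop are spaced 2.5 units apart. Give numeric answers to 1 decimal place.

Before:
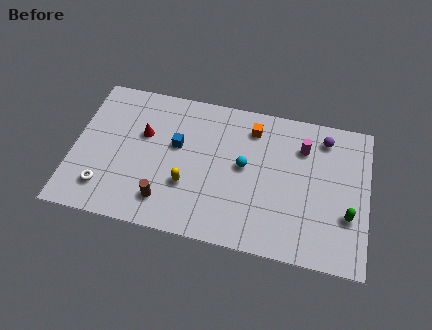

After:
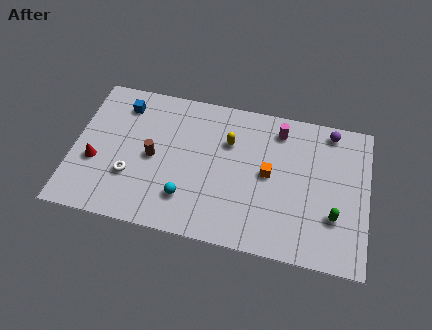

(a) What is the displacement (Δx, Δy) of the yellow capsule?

(2.0, 3.1)

The yellow capsule started near (6.1, 3.0) and ended near (8.1, 6.1).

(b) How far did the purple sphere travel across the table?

0.6

From (13.1, 7.4) to (13.4, 7.9), the purple sphere covered √(0.3² + 0.5²) ≈ 0.6 units.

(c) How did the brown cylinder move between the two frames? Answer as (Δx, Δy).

(-0.8, 2.5)

The brown cylinder was at about (5.0, 1.8) and moved to about (4.2, 4.3).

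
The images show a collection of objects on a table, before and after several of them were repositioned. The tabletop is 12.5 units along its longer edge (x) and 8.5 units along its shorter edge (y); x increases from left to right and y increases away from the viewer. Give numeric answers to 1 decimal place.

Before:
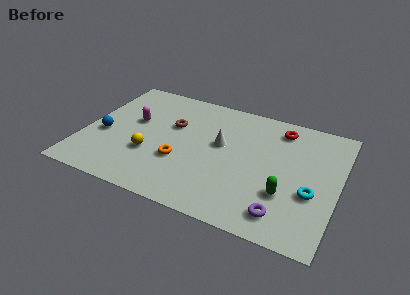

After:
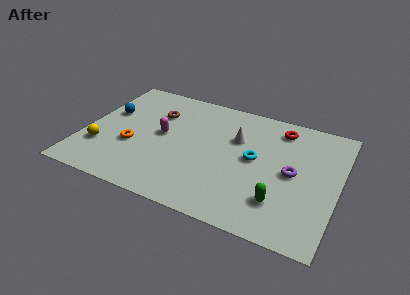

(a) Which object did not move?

the red torus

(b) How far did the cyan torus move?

3.2

From (11.3, 3.2) to (8.4, 4.5), the cyan torus covered √(2.9² + 1.3²) ≈ 3.2 units.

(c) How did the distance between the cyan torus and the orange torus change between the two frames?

-0.4

They were about 6.4 units apart before and 6.0 after — 0.4 units closer together.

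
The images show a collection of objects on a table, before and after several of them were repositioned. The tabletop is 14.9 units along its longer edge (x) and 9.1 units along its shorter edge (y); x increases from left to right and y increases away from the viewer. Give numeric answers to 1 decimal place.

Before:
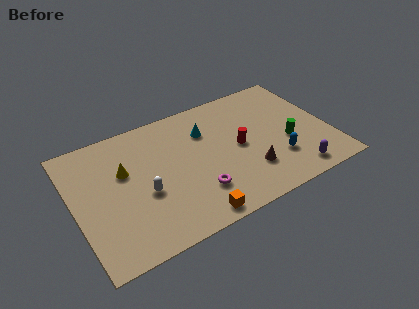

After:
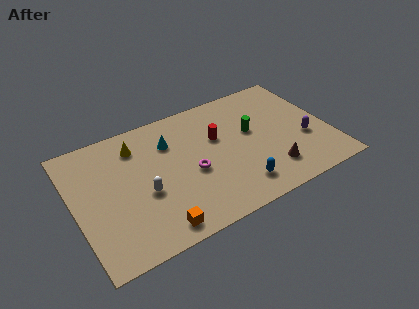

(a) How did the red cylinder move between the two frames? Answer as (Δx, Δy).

(-1.1, 1.2)

The red cylinder was at about (9.6, 4.5) and moved to about (8.5, 5.7).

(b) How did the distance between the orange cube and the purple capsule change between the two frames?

+3.4

Before: roughly 6.1 units apart; after: 9.5. That's 3.4 units further apart.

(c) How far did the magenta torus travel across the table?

1.5

From (6.8, 2.4) to (6.7, 3.9), the magenta torus covered √(0.1² + 1.5²) ≈ 1.5 units.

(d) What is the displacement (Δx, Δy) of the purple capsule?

(1.0, 2.2)

The purple capsule was at about (12.4, 1.2) and moved to about (13.4, 3.4).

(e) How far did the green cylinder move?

2.5

From (12.4, 3.6) to (10.5, 5.3), the green cylinder covered √(1.9² + 1.7²) ≈ 2.5 units.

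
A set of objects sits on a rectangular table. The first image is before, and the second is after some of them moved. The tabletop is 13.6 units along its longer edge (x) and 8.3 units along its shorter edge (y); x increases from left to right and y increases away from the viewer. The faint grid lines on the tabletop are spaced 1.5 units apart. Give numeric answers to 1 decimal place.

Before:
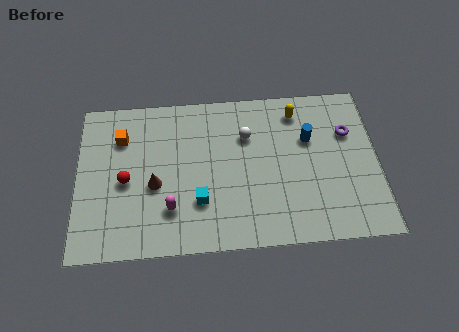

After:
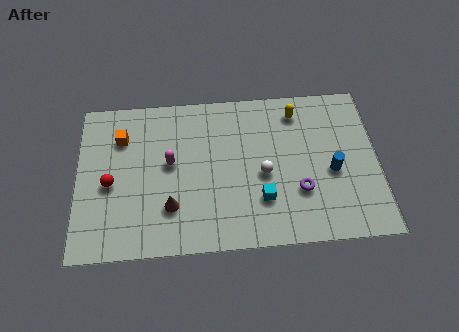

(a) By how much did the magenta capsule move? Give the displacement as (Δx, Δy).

(0.0, 2.4)

The magenta capsule was at about (4.2, 2.2) and moved to about (4.2, 4.6).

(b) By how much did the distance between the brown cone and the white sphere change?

-0.4

They were about 4.8 units apart before and 4.4 after — 0.4 units closer together.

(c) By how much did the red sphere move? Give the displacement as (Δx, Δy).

(-0.7, -0.1)

The red sphere started near (2.2, 3.8) and ended near (1.5, 3.7).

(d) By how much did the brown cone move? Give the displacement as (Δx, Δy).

(0.7, -1.2)

From the two frames, the brown cone sits at roughly (3.5, 3.5) before and (4.2, 2.3) after.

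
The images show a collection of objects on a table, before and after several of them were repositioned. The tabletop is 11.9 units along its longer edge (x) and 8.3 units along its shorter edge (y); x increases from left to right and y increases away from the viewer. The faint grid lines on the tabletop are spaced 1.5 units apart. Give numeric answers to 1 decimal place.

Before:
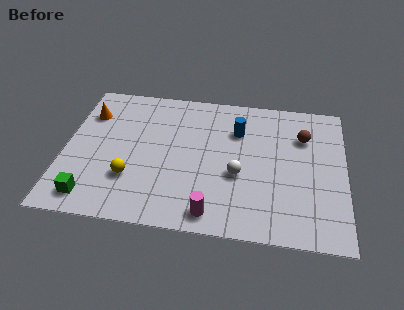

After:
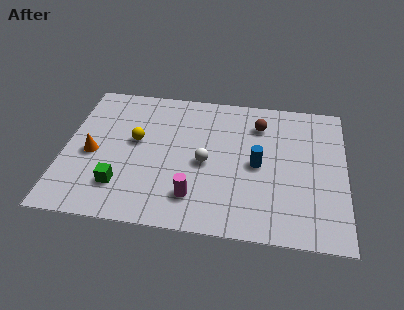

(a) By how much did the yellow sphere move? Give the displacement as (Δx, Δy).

(0.1, 2.2)

The yellow sphere was at about (2.9, 2.5) and moved to about (3.0, 4.7).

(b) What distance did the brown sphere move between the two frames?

2.0

The brown sphere was near (10.1, 5.9) before and (8.2, 6.4) after, so it travelled √(1.9² + 0.5²) ≈ 2.0 units.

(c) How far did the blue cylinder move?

2.1

The blue cylinder moved from about (7.3, 5.9) to (8.2, 4.0), a distance of √(0.9² + 1.9²) ≈ 2.1.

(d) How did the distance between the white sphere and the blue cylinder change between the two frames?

-0.4

Before: roughly 2.6 units apart; after: 2.2. That's 0.4 units closer together.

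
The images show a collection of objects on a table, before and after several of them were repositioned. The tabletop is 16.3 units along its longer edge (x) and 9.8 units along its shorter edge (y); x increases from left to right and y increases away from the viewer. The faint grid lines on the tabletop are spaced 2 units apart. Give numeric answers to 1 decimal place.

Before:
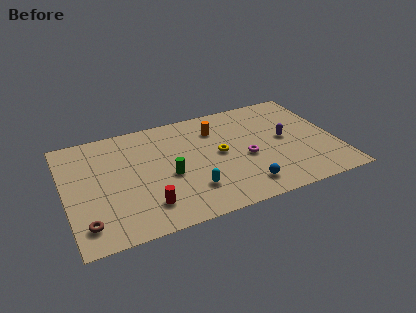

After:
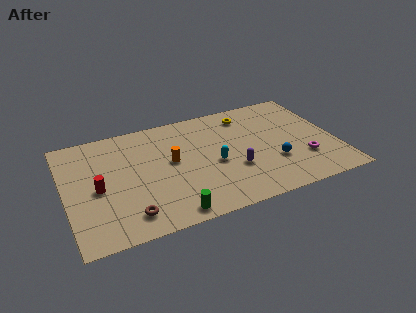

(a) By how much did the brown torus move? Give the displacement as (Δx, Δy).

(2.5, -0.1)

From the two frames, the brown torus sits at roughly (1.0, 1.8) before and (3.5, 1.7) after.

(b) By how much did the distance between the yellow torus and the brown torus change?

+1.2

Before: roughly 8.9 units apart; after: 10.1. That's 1.2 units further apart.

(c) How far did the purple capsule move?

3.7

The purple capsule was near (13.3, 5.1) before and (10.0, 3.4) after, so it travelled √(3.3² + 1.7²) ≈ 3.7 units.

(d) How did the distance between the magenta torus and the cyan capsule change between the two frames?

+1.6

They were about 3.9 units apart before and 5.5 after — 1.6 units further apart.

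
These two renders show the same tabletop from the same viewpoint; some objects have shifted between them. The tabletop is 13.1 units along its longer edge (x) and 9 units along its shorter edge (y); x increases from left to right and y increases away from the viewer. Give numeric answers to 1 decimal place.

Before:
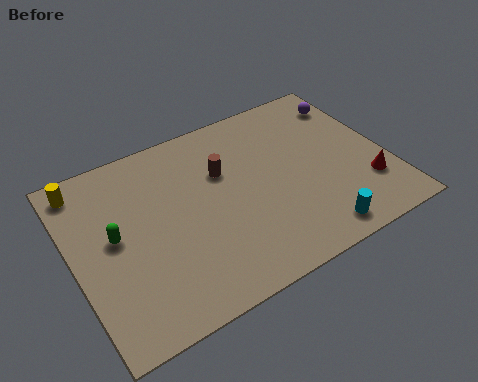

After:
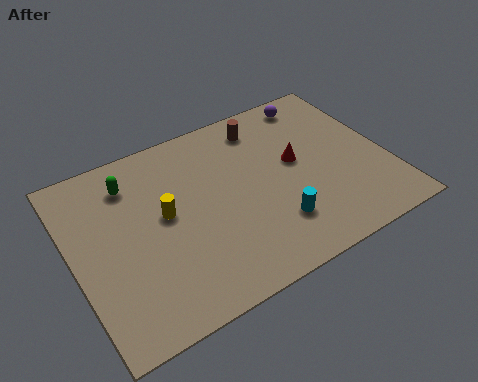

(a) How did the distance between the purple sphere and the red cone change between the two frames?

-1.5

Before: roughly 4.7 units apart; after: 3.2. That's 1.5 units closer together.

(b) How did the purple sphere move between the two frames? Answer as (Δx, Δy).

(-1.4, 0.7)

The purple sphere was at about (12.2, 7.2) and moved to about (10.8, 7.9).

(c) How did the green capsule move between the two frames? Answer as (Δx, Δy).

(1.0, 2.3)

The green capsule was at about (1.7, 4.8) and moved to about (2.7, 7.1).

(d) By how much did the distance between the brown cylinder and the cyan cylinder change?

-0.5

The distance was about 5.7 in the first image and 5.2 in the second, so they moved 0.5 units closer together.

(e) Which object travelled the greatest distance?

the yellow cylinder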